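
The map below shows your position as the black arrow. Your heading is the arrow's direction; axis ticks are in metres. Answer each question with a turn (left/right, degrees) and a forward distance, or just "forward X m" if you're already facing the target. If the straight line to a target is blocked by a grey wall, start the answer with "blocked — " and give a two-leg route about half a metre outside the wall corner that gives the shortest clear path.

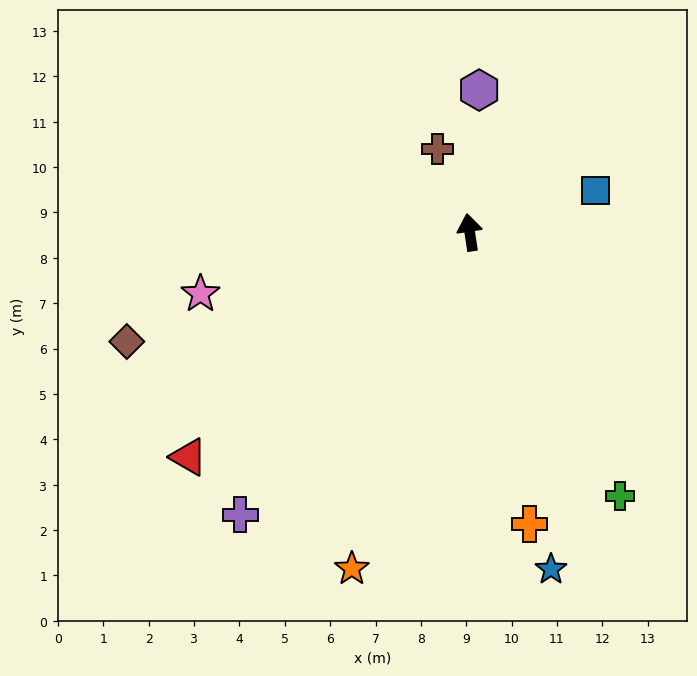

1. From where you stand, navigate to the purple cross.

turn left 132°, forward 8.0 m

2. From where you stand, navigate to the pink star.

turn left 94°, forward 6.1 m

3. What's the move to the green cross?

turn right 159°, forward 6.7 m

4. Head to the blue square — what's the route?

turn right 80°, forward 2.9 m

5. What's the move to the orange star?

turn left 152°, forward 7.9 m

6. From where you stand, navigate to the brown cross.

turn left 13°, forward 2.0 m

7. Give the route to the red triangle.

turn left 120°, forward 7.9 m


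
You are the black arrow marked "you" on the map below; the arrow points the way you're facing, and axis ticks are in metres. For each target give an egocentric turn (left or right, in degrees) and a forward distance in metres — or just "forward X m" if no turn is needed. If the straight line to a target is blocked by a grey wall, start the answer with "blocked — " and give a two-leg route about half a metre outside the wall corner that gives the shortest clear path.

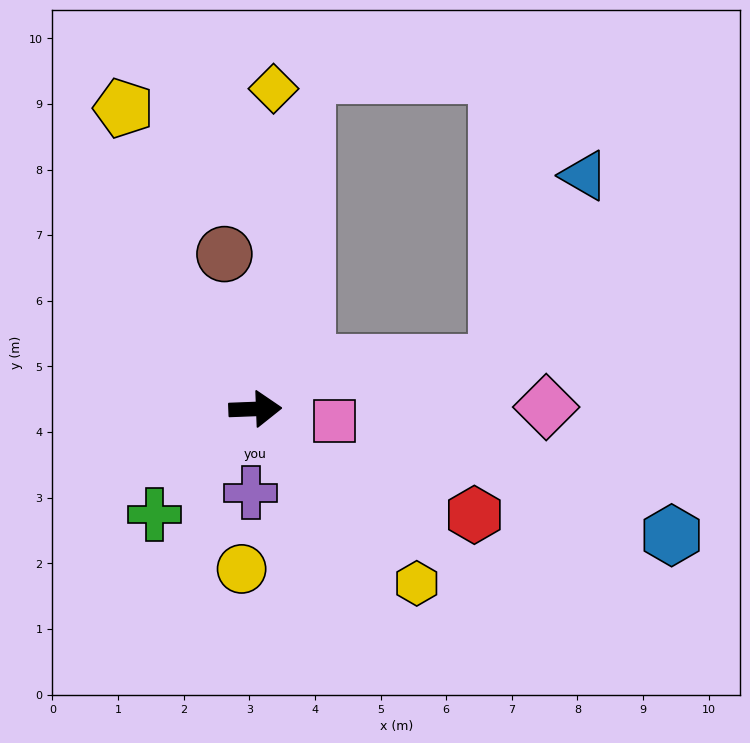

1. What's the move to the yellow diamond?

turn left 85°, forward 4.9 m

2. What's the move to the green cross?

turn right 136°, forward 2.2 m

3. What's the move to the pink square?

turn right 11°, forward 1.2 m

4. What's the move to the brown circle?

turn left 99°, forward 2.4 m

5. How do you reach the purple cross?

turn right 95°, forward 1.3 m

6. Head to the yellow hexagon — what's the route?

turn right 49°, forward 3.6 m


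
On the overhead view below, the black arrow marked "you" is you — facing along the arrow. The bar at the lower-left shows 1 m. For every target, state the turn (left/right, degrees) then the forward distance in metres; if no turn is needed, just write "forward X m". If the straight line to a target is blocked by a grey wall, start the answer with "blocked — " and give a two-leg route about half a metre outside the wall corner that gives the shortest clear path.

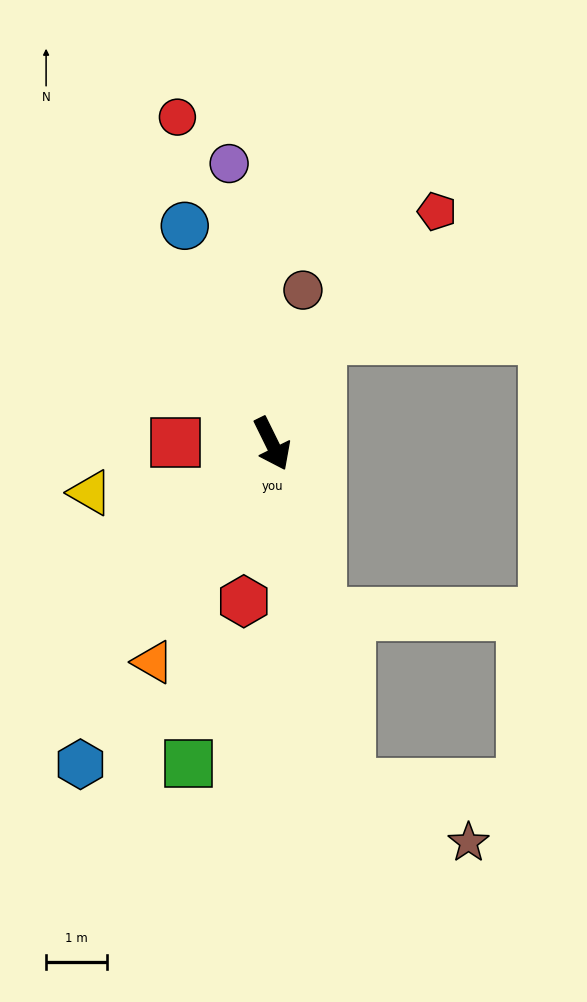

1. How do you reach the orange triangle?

turn right 55°, forward 4.1 m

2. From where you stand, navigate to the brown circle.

turn left 142°, forward 2.6 m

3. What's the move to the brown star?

blocked — turn right 13°, forward 5.7 m, then turn left 51°, forward 2.2 m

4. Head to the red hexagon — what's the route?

turn right 36°, forward 2.6 m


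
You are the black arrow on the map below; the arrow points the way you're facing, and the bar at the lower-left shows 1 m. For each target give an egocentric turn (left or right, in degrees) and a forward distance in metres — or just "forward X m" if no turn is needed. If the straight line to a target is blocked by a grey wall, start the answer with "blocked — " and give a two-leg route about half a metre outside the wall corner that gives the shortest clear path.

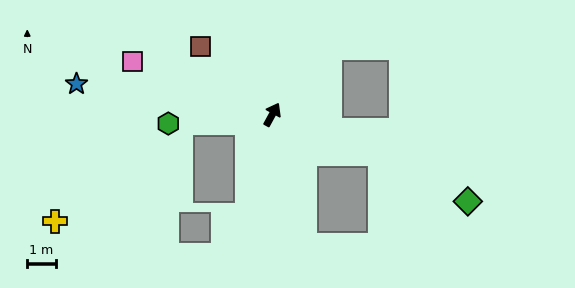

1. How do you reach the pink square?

turn left 98°, forward 5.2 m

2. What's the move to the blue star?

turn left 110°, forward 6.9 m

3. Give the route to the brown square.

turn left 75°, forward 3.5 m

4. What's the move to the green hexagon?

turn left 124°, forward 3.7 m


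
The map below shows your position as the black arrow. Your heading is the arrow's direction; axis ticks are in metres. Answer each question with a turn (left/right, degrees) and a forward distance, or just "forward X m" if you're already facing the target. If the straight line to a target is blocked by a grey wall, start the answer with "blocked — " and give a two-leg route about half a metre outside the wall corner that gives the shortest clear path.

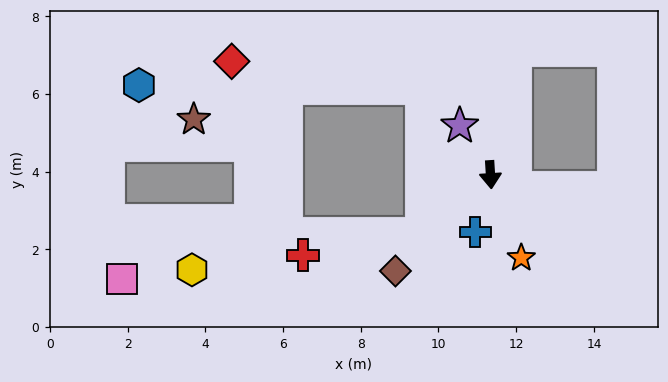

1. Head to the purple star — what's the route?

turn right 151°, forward 1.5 m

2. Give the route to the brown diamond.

turn right 48°, forward 3.5 m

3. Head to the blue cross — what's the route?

turn right 18°, forward 1.5 m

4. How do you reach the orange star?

turn left 17°, forward 2.3 m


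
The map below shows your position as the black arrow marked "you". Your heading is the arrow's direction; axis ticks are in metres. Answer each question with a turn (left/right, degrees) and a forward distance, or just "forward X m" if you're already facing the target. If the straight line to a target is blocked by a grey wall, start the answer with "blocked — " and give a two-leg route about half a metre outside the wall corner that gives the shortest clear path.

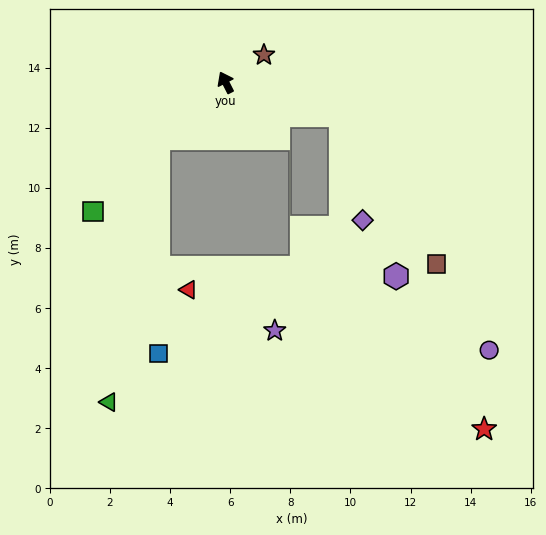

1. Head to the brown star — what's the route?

turn right 81°, forward 1.6 m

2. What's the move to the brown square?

blocked — turn right 133°, forward 4.0 m, then turn right 41°, forward 5.9 m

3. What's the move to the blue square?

blocked — turn left 102°, forward 2.9 m, then turn left 51°, forward 7.2 m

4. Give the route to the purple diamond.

blocked — turn right 133°, forward 4.0 m, then turn right 63°, forward 3.6 m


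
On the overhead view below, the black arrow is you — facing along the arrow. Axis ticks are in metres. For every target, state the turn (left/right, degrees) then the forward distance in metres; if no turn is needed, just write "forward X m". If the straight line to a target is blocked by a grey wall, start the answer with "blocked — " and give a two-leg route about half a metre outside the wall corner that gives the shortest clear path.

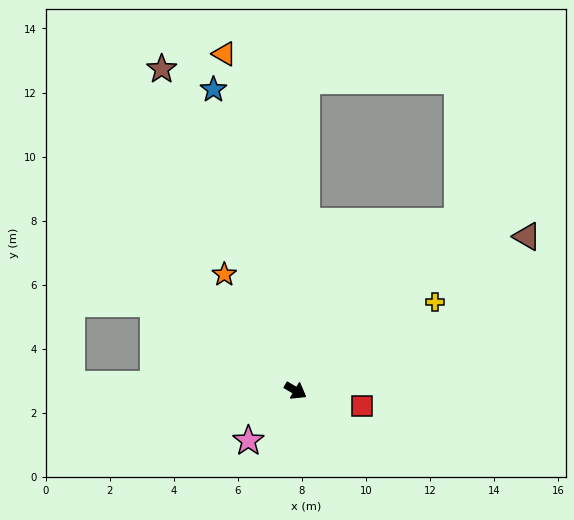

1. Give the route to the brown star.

turn left 143°, forward 10.9 m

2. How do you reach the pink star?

turn right 103°, forward 2.1 m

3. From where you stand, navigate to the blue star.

turn left 136°, forward 9.7 m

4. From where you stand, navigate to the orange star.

turn left 152°, forward 4.3 m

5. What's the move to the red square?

turn left 17°, forward 2.1 m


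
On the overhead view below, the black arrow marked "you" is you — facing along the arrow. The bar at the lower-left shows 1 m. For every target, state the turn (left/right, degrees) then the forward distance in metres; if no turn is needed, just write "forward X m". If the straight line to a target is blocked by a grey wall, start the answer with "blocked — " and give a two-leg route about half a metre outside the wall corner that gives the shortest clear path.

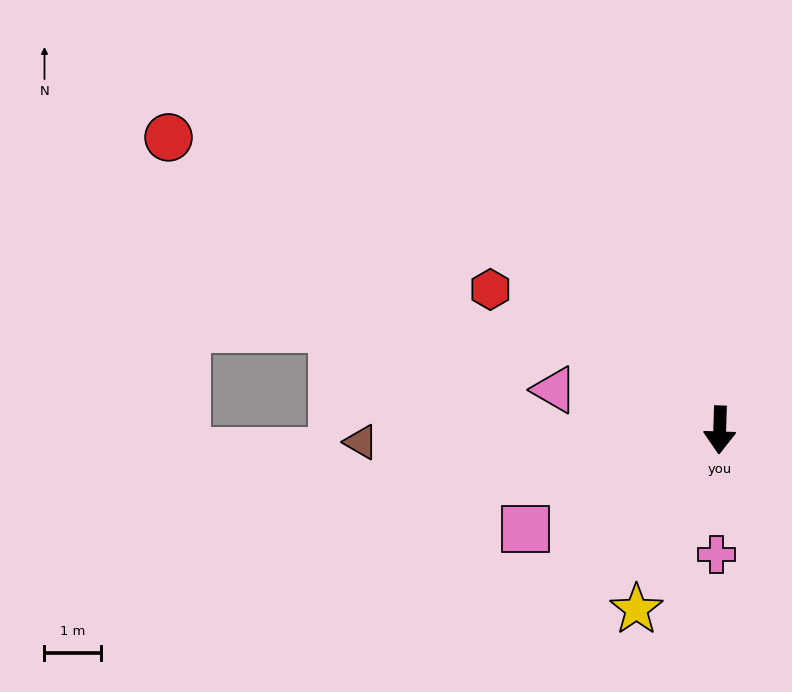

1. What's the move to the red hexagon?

turn right 120°, forward 4.7 m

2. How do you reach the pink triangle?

turn right 102°, forward 3.0 m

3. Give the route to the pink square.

turn right 61°, forward 3.8 m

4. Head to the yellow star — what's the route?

turn right 23°, forward 3.5 m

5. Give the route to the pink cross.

forward 2.2 m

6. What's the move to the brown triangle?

turn right 86°, forward 6.3 m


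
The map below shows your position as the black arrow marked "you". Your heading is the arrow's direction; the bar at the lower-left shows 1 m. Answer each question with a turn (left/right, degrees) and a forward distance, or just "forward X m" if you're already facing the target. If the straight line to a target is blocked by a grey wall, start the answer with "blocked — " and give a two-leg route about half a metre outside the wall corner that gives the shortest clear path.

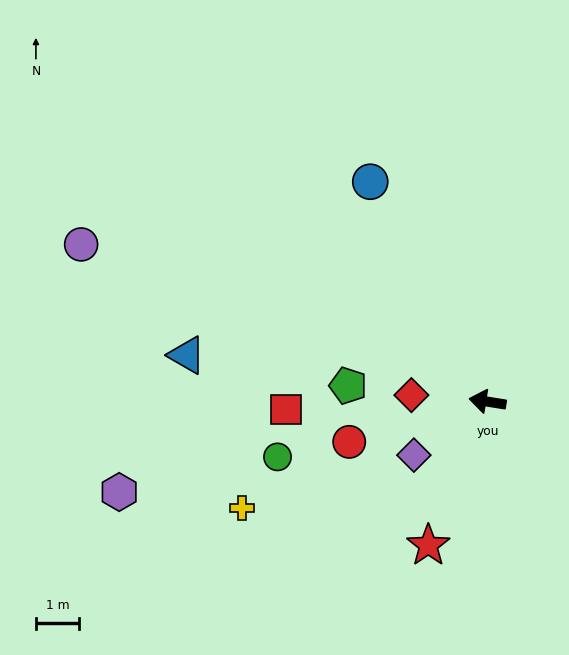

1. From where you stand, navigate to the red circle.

turn left 25°, forward 3.3 m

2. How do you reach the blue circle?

turn right 53°, forward 5.7 m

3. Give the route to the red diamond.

turn left 4°, forward 1.8 m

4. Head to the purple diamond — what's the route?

turn left 45°, forward 2.1 m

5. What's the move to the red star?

turn left 77°, forward 3.6 m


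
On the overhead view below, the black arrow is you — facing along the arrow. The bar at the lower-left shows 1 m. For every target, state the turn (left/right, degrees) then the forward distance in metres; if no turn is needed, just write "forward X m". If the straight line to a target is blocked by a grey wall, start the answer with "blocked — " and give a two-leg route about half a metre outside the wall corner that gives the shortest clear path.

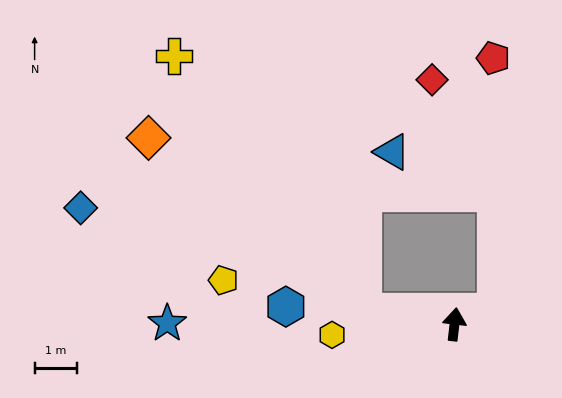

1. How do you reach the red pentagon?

blocked — turn right 66°, forward 1.0 m, then turn left 73°, forward 5.9 m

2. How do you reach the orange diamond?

blocked — turn left 89°, forward 2.1 m, then turn right 31°, forward 6.5 m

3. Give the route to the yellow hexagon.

turn left 102°, forward 2.9 m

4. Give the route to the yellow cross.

blocked — turn left 89°, forward 2.1 m, then turn right 46°, forward 7.4 m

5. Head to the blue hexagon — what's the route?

turn left 91°, forward 4.0 m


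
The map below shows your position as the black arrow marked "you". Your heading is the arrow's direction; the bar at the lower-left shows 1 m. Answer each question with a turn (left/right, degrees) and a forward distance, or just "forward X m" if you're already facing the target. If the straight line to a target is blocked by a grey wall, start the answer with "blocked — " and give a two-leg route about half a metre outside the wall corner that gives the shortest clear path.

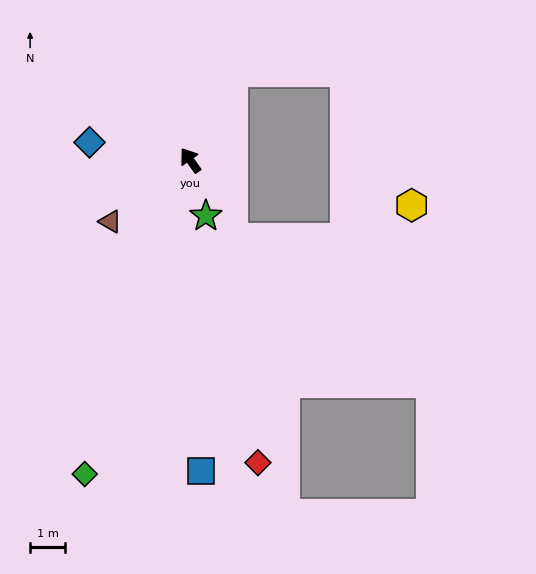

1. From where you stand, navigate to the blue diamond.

turn left 45°, forward 2.9 m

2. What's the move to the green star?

turn left 160°, forward 1.7 m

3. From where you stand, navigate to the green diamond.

turn left 126°, forward 9.5 m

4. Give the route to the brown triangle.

turn left 92°, forward 2.9 m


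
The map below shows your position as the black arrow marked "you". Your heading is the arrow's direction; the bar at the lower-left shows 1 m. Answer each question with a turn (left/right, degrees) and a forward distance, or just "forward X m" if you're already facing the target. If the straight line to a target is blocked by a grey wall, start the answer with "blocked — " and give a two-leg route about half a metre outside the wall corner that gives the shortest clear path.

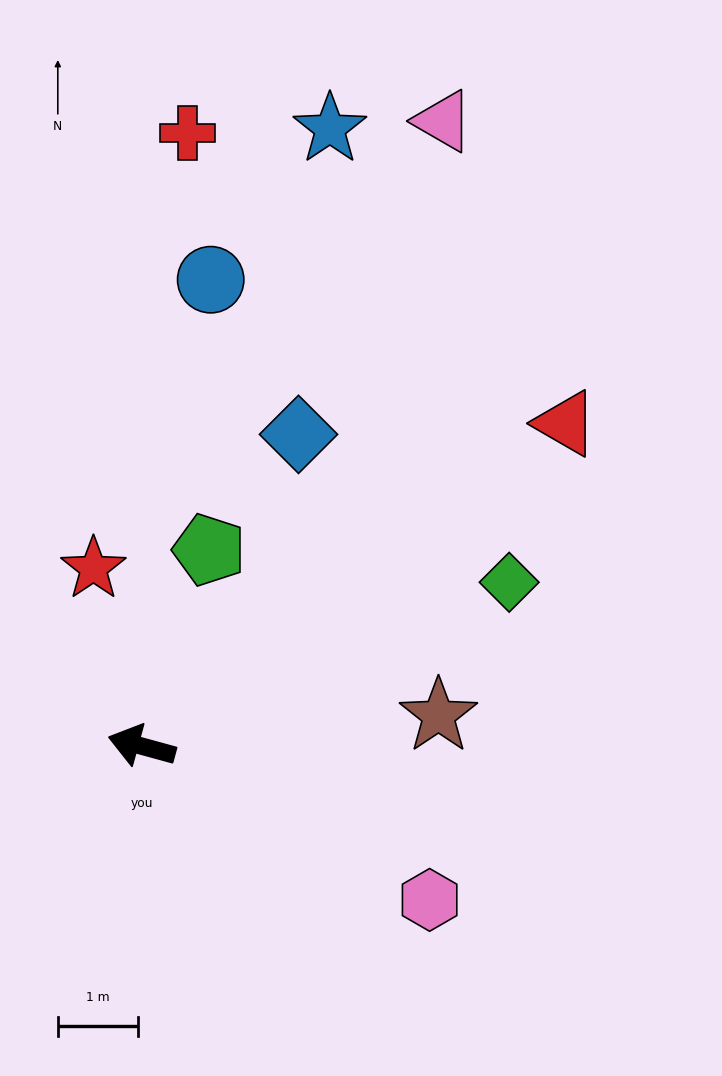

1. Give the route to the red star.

turn right 60°, forward 2.3 m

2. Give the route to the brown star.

turn right 159°, forward 3.7 m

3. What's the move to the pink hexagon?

turn left 167°, forward 4.1 m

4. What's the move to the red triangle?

turn right 127°, forward 6.7 m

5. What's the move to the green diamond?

turn right 141°, forward 5.0 m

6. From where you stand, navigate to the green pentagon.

turn right 94°, forward 2.6 m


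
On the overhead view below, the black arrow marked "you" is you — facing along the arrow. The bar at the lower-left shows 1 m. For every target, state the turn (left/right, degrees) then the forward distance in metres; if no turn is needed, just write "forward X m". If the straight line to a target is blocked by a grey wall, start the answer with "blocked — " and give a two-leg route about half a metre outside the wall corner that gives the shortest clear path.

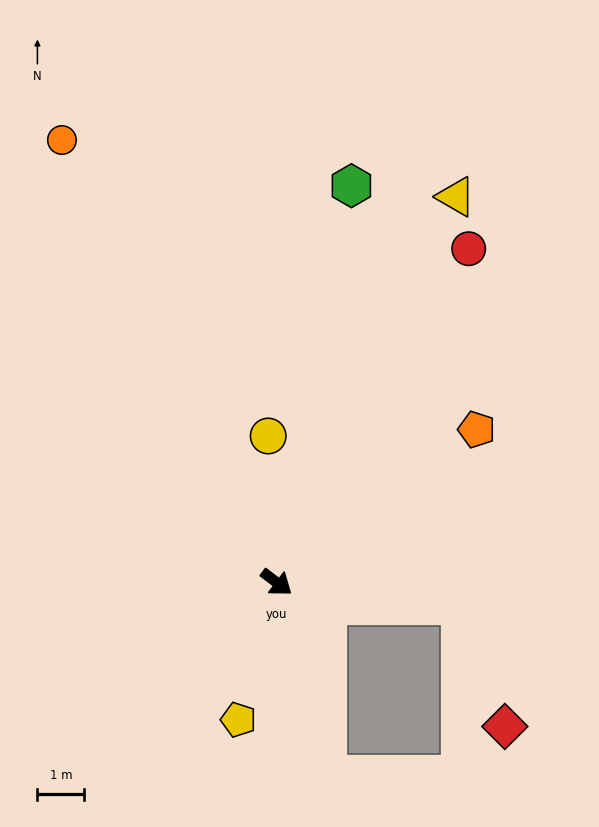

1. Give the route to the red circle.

turn left 97°, forward 8.2 m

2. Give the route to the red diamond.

blocked — turn left 30°, forward 4.0 m, then turn right 63°, forward 2.8 m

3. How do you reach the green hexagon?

turn left 116°, forward 8.6 m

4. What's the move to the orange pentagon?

turn left 75°, forward 5.4 m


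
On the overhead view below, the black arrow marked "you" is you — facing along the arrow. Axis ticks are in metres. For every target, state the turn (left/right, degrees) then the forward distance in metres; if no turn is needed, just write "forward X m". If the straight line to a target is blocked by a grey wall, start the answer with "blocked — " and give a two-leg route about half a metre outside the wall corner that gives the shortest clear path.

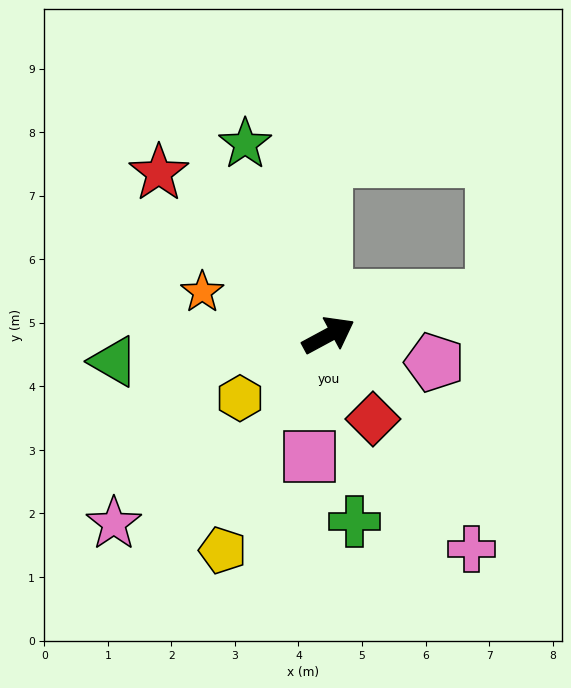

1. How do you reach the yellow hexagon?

turn right 173°, forward 1.7 m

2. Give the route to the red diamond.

turn right 90°, forward 1.5 m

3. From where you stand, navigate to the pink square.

turn right 127°, forward 1.9 m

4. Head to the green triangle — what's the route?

turn left 159°, forward 3.4 m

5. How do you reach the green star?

turn left 85°, forward 3.3 m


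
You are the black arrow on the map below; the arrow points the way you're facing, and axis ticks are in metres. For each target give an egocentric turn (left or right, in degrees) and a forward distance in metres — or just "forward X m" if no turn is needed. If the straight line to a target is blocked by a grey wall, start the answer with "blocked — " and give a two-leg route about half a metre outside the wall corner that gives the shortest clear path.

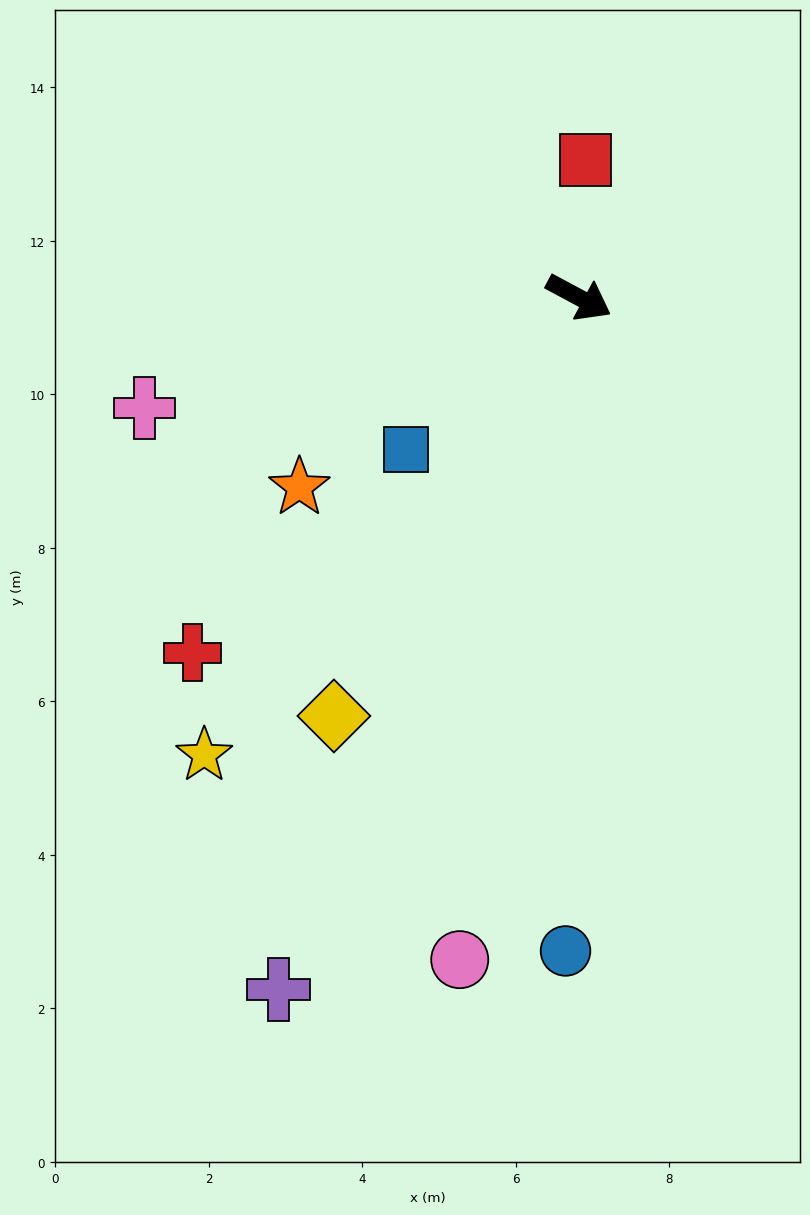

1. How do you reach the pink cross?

turn right 138°, forward 5.8 m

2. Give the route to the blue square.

turn right 110°, forward 3.0 m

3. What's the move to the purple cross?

turn right 85°, forward 9.8 m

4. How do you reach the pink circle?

turn right 72°, forward 8.8 m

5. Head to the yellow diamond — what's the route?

turn right 92°, forward 6.3 m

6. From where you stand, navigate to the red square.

turn left 116°, forward 1.8 m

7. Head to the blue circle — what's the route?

turn right 63°, forward 8.5 m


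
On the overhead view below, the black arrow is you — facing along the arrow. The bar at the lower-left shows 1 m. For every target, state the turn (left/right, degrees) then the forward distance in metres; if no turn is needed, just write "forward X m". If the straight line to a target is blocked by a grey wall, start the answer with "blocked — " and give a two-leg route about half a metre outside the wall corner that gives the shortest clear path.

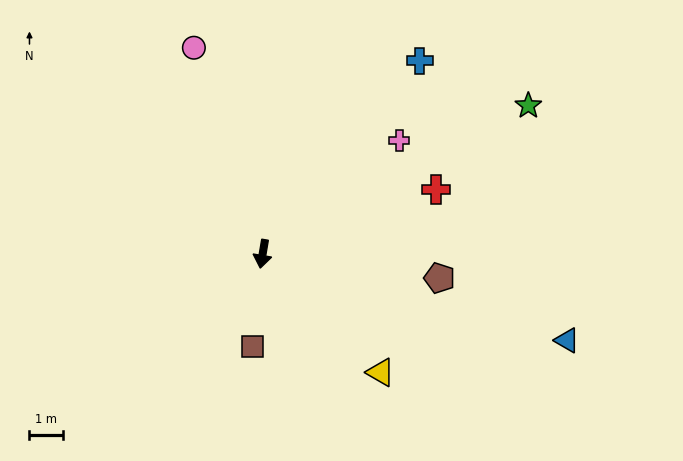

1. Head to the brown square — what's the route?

turn left 3°, forward 2.8 m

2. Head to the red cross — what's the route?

turn left 120°, forward 5.5 m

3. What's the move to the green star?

turn left 129°, forward 9.0 m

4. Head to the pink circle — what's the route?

turn right 152°, forward 6.4 m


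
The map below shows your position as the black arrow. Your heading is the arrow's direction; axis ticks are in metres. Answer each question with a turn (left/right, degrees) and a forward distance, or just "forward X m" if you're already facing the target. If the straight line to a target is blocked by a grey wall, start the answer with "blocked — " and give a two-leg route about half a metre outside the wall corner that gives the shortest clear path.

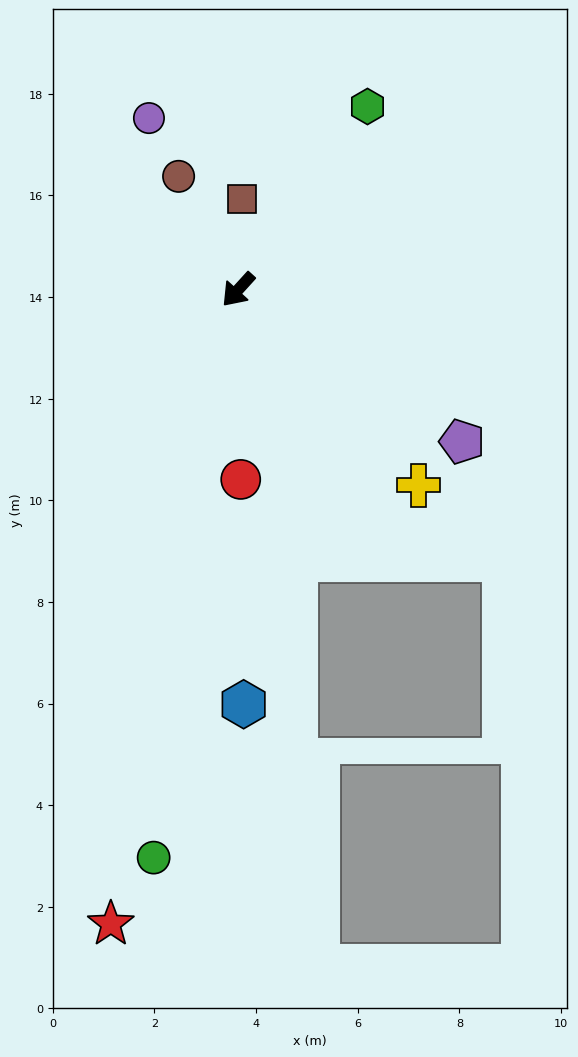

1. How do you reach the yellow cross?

turn left 85°, forward 5.2 m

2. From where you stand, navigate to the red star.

turn left 31°, forward 12.7 m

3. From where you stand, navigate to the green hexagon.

turn right 173°, forward 4.4 m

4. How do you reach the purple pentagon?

turn left 98°, forward 5.3 m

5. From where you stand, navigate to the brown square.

turn right 140°, forward 1.8 m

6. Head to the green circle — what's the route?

turn left 34°, forward 11.3 m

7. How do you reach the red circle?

turn left 43°, forward 3.7 m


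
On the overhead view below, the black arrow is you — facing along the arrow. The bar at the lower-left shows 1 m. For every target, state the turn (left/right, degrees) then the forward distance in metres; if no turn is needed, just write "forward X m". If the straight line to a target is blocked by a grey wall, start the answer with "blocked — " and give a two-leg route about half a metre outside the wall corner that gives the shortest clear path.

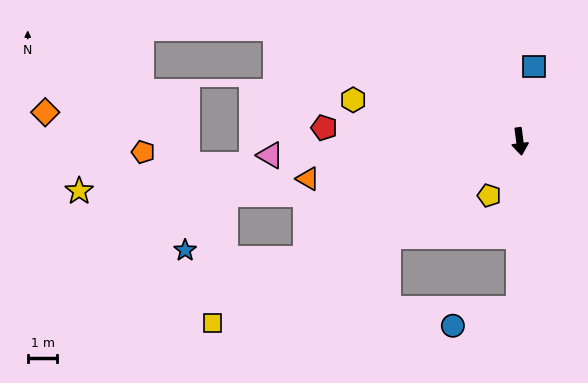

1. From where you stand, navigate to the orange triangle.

turn right 87°, forward 7.3 m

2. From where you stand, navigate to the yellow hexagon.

turn right 111°, forward 5.8 m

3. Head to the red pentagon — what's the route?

turn right 101°, forward 6.6 m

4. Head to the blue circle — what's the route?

blocked — turn right 8°, forward 5.7 m, then turn right 75°, forward 2.3 m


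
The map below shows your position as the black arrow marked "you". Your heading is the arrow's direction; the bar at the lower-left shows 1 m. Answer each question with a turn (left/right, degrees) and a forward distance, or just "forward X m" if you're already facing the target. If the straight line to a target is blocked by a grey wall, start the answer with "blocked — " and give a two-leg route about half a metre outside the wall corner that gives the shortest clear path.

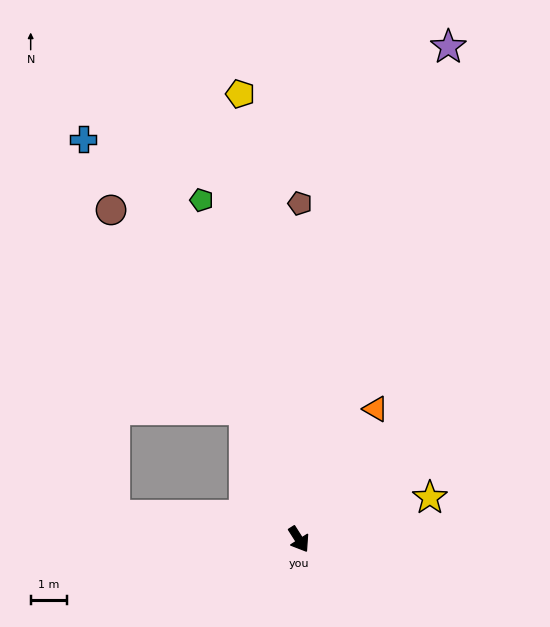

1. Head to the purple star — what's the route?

turn left 131°, forward 14.2 m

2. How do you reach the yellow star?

turn left 75°, forward 3.8 m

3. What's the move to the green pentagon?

turn left 164°, forward 9.7 m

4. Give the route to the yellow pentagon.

turn left 155°, forward 12.4 m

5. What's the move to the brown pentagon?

turn left 147°, forward 9.2 m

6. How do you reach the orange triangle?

turn left 117°, forward 4.2 m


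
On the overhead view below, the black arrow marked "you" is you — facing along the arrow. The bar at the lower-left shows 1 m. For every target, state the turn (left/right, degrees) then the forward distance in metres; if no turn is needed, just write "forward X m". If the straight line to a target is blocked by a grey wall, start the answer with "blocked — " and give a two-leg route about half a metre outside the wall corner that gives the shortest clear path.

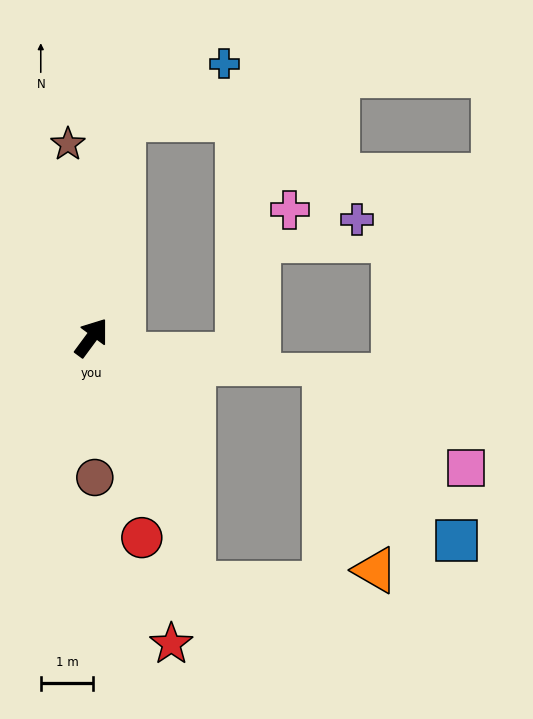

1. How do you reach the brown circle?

turn right 142°, forward 2.7 m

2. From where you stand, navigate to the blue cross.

blocked — turn left 28°, forward 4.2 m, then turn right 53°, forward 2.2 m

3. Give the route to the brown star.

turn left 43°, forward 3.7 m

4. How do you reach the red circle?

turn right 129°, forward 3.9 m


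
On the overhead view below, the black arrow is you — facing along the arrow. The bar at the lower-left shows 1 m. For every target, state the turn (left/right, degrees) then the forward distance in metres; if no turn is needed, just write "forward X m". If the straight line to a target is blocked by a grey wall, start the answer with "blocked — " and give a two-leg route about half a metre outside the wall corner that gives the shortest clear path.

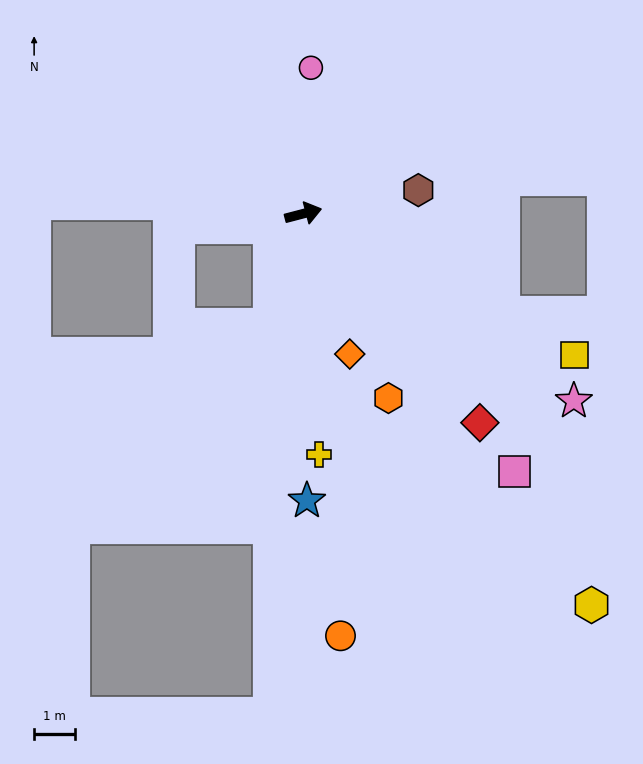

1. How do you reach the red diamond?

turn right 64°, forward 6.7 m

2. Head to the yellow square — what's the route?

turn right 42°, forward 7.5 m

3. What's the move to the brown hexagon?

turn right 3°, forward 2.9 m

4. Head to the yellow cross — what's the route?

turn right 101°, forward 5.9 m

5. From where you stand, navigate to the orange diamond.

turn right 86°, forward 3.6 m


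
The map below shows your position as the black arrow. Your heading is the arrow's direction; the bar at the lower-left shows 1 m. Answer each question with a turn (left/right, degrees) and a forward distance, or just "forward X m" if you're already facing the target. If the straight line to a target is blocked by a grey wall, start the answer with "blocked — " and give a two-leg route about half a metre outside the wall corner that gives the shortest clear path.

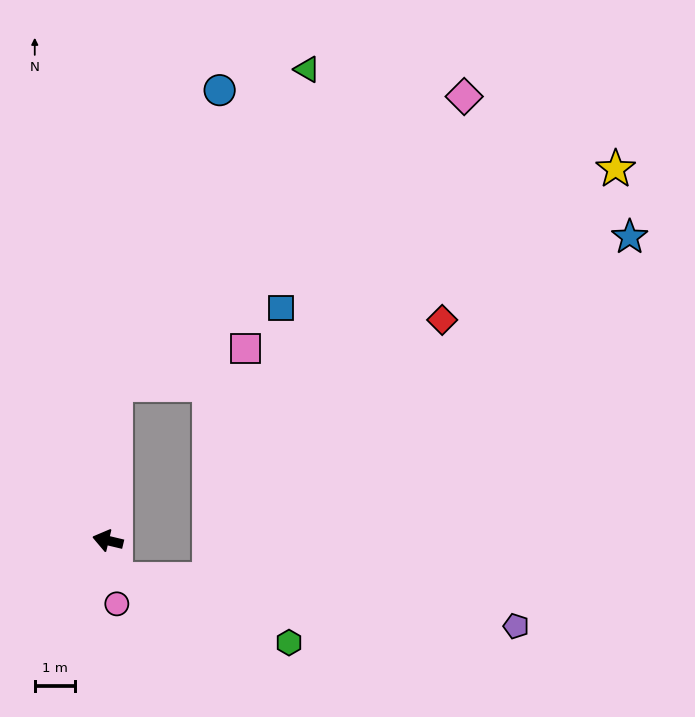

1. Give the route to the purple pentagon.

blocked — turn left 115°, forward 1.0 m, then turn left 72°, forward 10.0 m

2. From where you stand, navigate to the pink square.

blocked — turn right 80°, forward 3.9 m, then turn right 71°, forward 3.4 m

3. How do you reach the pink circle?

turn left 111°, forward 1.6 m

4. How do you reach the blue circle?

blocked — turn right 80°, forward 3.9 m, then turn right 16°, forward 7.8 m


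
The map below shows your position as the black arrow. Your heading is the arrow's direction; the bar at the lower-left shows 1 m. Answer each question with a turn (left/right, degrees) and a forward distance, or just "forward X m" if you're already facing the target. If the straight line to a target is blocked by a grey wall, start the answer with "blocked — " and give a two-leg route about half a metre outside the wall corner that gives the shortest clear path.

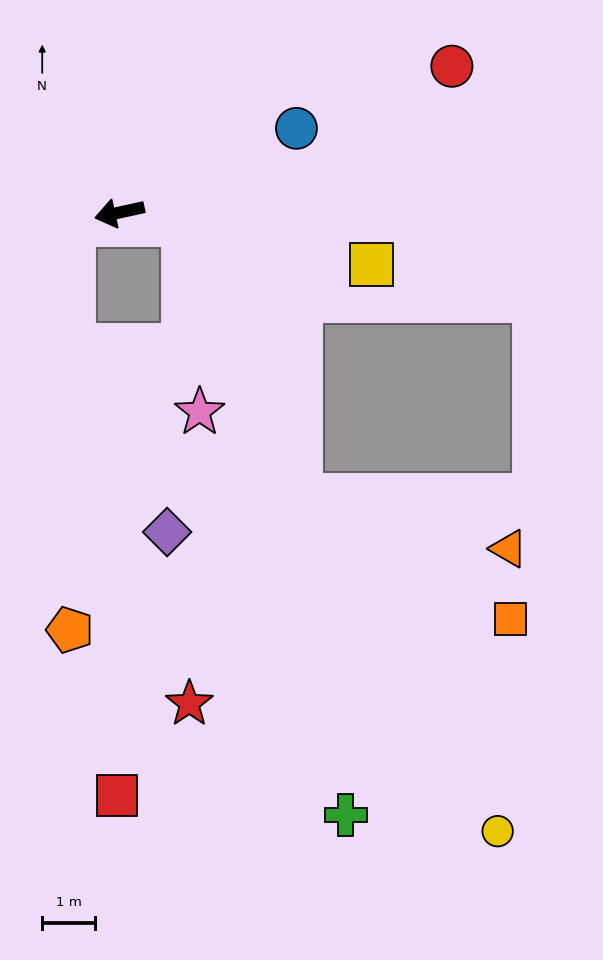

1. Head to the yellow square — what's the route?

turn left 156°, forward 4.9 m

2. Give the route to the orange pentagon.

blocked — turn left 3°, forward 0.9 m, then turn left 74°, forward 7.7 m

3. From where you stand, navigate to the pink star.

blocked — turn left 157°, forward 1.2 m, then turn right 75°, forward 3.6 m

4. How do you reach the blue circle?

turn right 167°, forward 3.7 m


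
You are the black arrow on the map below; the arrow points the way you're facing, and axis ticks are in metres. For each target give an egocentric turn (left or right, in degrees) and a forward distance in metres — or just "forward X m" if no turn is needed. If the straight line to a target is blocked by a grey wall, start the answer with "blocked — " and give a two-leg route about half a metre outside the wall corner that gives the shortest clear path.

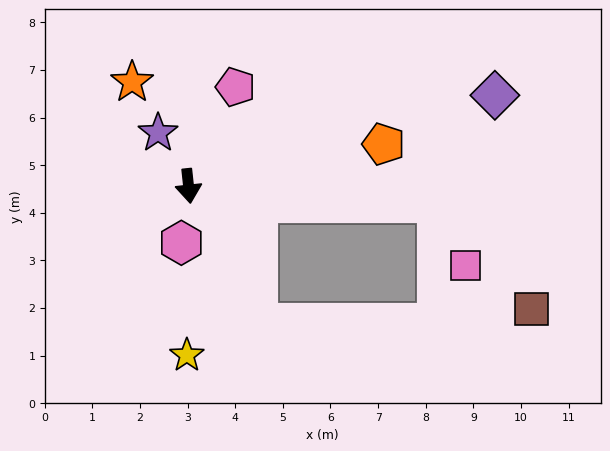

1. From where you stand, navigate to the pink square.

blocked — turn left 80°, forward 5.2 m, then turn right 62°, forward 1.4 m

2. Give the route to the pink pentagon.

turn left 148°, forward 2.3 m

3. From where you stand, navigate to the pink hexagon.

turn right 13°, forward 1.2 m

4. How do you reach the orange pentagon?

turn left 96°, forward 4.2 m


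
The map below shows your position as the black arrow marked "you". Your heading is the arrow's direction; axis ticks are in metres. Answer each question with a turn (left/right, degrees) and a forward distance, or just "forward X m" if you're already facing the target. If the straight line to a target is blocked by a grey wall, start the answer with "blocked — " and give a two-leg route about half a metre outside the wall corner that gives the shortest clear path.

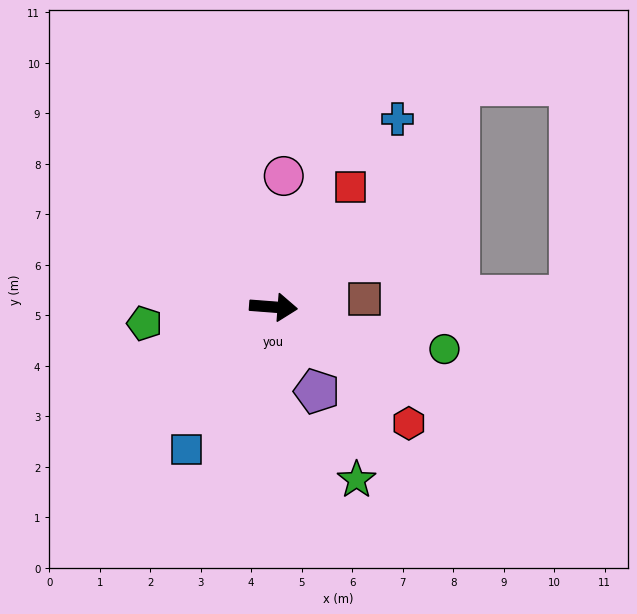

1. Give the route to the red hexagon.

turn right 36°, forward 3.5 m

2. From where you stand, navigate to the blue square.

turn right 117°, forward 3.3 m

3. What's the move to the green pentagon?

turn right 168°, forward 2.6 m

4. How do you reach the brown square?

turn left 9°, forward 1.8 m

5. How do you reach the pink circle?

turn left 90°, forward 2.6 m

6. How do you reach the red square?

turn left 62°, forward 2.8 m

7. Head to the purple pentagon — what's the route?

turn right 58°, forward 1.9 m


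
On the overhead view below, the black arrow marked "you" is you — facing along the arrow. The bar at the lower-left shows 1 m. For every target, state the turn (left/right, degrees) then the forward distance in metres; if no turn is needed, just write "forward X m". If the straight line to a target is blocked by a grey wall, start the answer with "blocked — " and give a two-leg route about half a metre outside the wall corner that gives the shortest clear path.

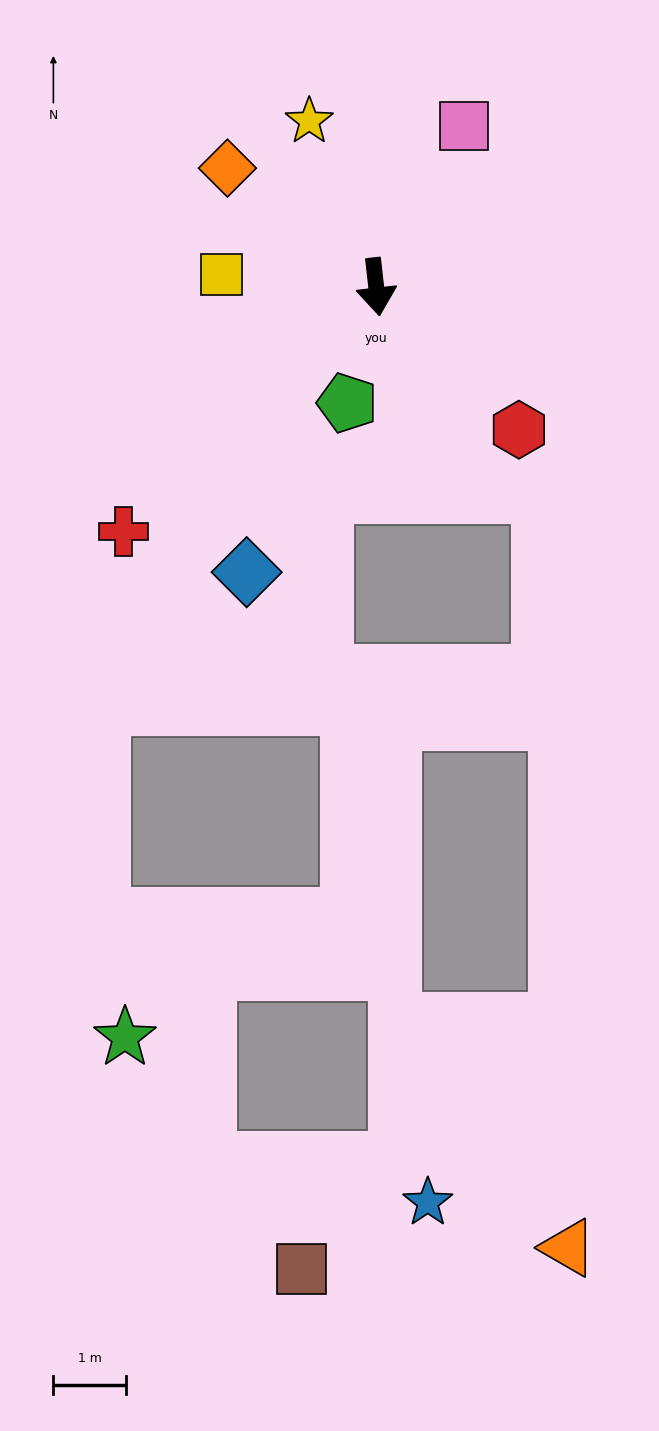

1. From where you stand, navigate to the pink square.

turn left 145°, forward 2.5 m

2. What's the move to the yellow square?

turn right 101°, forward 2.1 m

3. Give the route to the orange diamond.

turn right 135°, forward 2.6 m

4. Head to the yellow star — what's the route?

turn right 164°, forward 2.5 m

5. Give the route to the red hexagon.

turn left 39°, forward 2.8 m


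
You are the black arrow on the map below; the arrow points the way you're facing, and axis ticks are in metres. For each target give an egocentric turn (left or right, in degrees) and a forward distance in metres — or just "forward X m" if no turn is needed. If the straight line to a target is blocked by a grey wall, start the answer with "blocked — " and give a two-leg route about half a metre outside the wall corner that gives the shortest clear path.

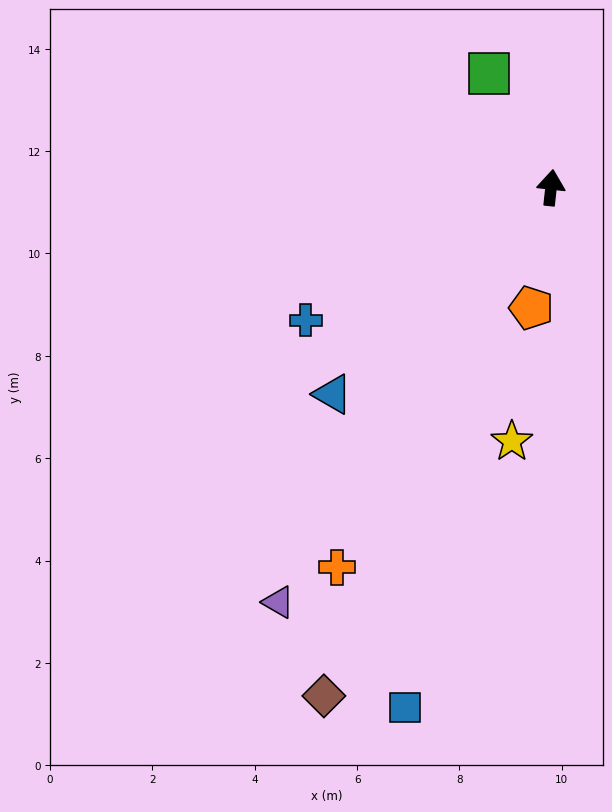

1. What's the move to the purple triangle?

turn left 153°, forward 9.7 m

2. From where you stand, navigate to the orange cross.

turn left 157°, forward 8.5 m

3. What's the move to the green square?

turn left 35°, forward 2.5 m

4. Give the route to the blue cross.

turn left 125°, forward 5.4 m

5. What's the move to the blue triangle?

turn left 140°, forward 5.9 m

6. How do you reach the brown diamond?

turn left 162°, forward 10.9 m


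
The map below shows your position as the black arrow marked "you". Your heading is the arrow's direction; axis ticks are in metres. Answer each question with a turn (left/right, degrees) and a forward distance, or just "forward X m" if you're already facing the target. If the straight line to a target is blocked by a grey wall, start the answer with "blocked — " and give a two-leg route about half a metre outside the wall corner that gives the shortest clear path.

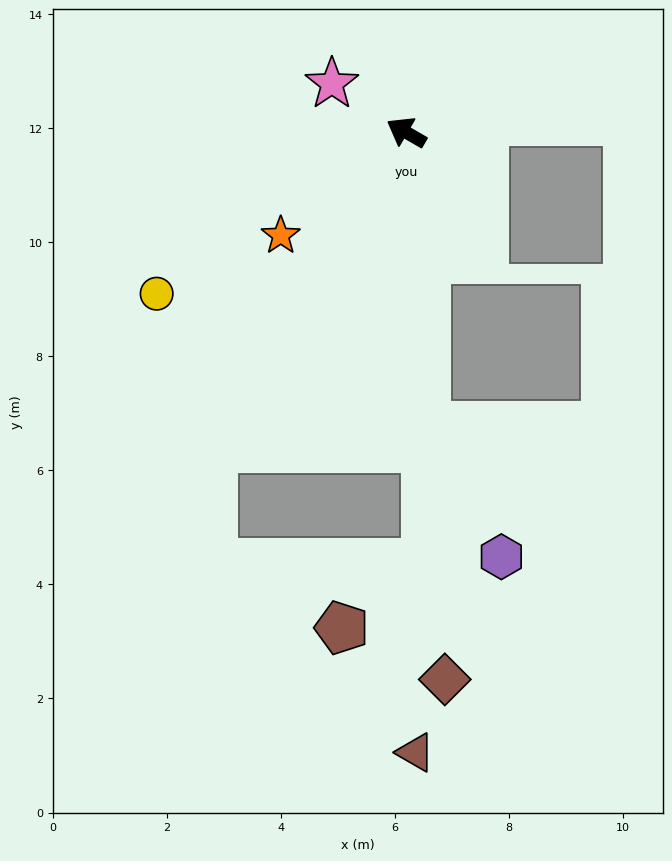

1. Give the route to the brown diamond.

turn left 124°, forward 9.6 m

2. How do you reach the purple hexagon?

blocked — turn left 124°, forward 5.2 m, then turn left 26°, forward 2.6 m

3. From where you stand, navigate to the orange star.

turn left 70°, forward 2.8 m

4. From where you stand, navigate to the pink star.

turn right 3°, forward 1.6 m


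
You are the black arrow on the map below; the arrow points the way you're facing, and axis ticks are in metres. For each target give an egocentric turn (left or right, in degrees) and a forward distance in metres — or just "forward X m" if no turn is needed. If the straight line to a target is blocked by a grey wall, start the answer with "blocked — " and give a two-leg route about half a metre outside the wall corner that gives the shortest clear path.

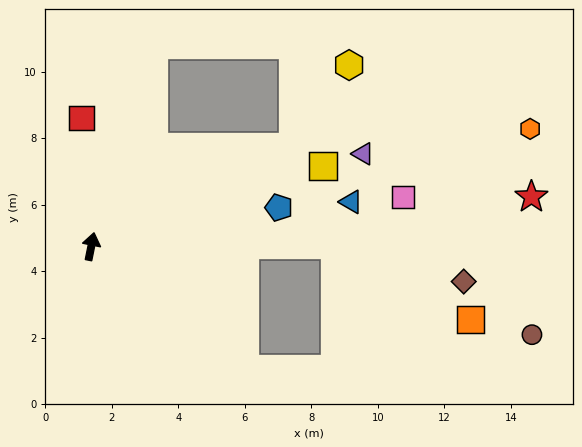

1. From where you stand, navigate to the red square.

turn left 16°, forward 3.9 m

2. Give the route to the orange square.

blocked — turn right 78°, forward 7.3 m, then turn right 30°, forward 4.6 m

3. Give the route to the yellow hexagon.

blocked — turn right 52°, forward 6.8 m, then turn left 29°, forward 3.0 m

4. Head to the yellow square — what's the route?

turn right 59°, forward 7.4 m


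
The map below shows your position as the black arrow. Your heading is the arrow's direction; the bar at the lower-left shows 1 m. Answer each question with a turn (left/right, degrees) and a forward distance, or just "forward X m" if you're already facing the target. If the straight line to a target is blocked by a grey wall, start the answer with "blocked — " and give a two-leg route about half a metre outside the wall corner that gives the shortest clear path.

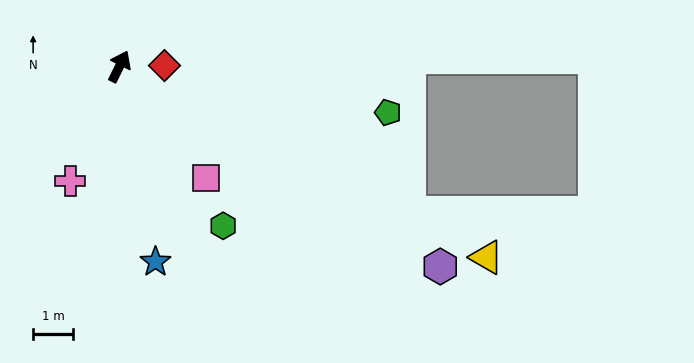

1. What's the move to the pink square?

turn right 116°, forward 3.6 m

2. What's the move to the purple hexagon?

turn right 96°, forward 9.6 m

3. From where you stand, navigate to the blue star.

turn right 143°, forward 5.0 m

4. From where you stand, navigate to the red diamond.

turn right 63°, forward 1.1 m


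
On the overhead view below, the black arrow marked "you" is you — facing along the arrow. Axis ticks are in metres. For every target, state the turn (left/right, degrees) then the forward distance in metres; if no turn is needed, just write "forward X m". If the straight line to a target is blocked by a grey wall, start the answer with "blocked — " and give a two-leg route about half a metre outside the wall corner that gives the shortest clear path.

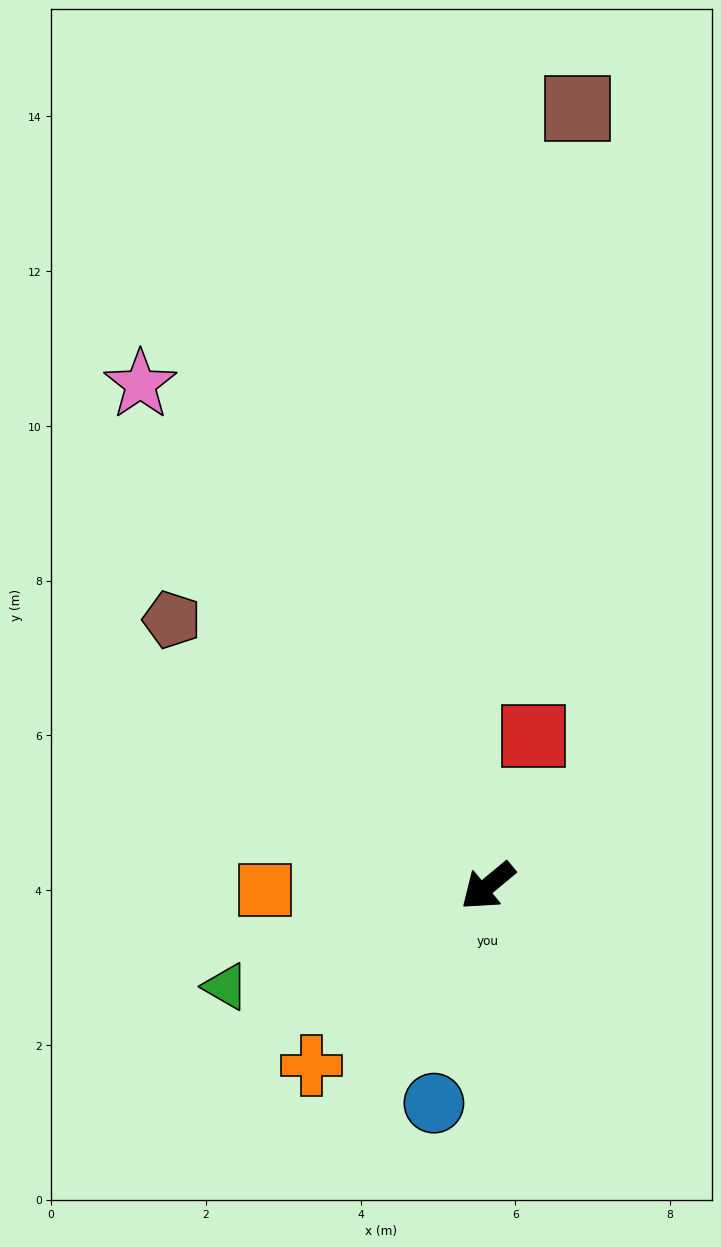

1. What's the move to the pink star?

turn right 95°, forward 7.9 m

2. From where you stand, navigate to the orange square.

turn right 39°, forward 2.9 m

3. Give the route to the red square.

turn right 147°, forward 2.0 m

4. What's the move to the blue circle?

turn left 36°, forward 2.9 m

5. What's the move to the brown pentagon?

turn right 80°, forward 5.3 m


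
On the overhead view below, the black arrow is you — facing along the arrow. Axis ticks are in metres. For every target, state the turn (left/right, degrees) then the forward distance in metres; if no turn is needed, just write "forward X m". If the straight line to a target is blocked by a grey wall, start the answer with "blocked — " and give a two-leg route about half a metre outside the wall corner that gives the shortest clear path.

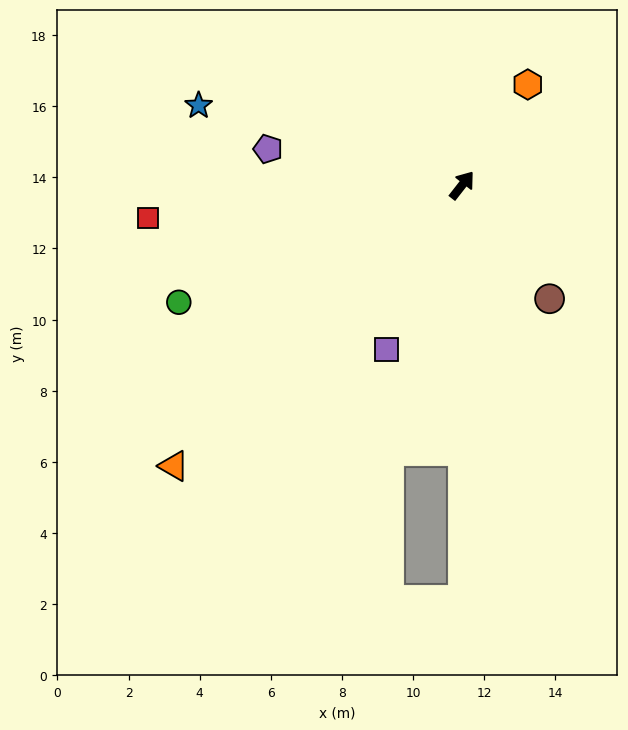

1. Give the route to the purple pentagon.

turn left 117°, forward 5.5 m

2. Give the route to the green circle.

turn left 150°, forward 8.6 m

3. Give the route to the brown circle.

turn right 104°, forward 4.0 m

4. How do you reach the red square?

turn left 134°, forward 8.9 m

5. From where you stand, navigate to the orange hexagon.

turn left 5°, forward 3.4 m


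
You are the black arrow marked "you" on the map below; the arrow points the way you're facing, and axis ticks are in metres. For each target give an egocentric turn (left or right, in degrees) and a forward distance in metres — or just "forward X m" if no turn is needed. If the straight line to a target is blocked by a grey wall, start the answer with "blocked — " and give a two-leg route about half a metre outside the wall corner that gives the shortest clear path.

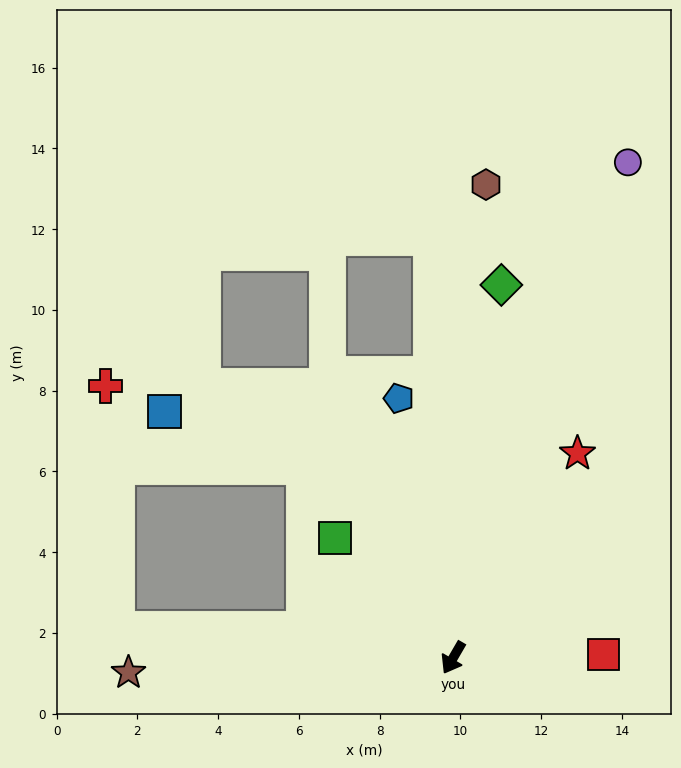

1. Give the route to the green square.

turn right 105°, forward 4.2 m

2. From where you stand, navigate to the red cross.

blocked — turn right 65°, forward 8.3 m, then turn right 82°, forward 6.0 m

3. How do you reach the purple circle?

turn right 169°, forward 13.0 m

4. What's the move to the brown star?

turn right 57°, forward 8.1 m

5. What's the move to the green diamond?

turn right 157°, forward 9.3 m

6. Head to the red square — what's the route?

turn left 121°, forward 3.7 m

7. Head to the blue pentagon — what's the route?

turn right 138°, forward 6.6 m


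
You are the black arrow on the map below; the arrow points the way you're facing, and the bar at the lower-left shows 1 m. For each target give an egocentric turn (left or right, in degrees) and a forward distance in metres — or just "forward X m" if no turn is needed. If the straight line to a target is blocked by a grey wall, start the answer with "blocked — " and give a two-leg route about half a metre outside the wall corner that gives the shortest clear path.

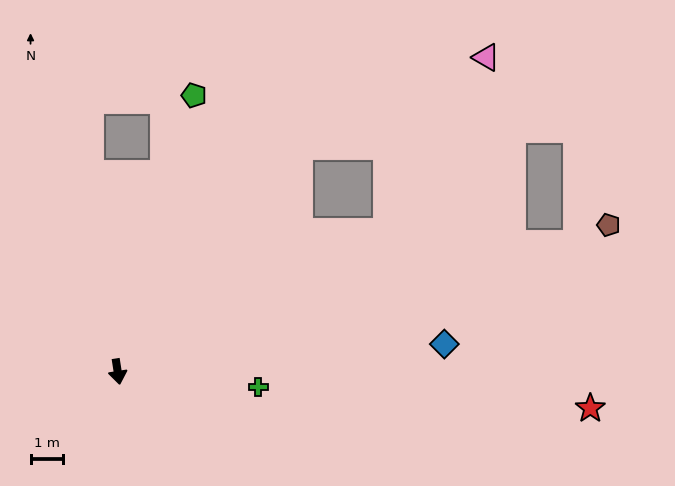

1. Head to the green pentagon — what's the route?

turn left 156°, forward 8.7 m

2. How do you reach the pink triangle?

blocked — turn left 132°, forward 8.8 m, then turn right 25°, forward 6.3 m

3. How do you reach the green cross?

turn left 75°, forward 4.3 m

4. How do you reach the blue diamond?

turn left 86°, forward 9.9 m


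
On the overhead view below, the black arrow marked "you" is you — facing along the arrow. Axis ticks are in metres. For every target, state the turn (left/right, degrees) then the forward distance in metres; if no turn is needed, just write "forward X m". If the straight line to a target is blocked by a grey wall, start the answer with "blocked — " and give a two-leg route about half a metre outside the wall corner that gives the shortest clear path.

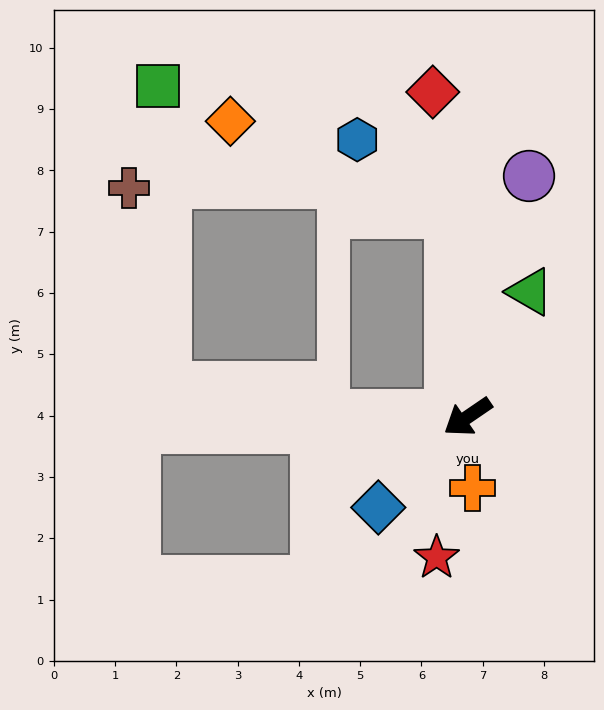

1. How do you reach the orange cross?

turn left 60°, forward 1.2 m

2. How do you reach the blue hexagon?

blocked — turn right 119°, forward 3.3 m, then turn left 46°, forward 1.9 m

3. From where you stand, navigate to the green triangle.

turn right 151°, forward 2.3 m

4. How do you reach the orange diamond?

blocked — turn right 119°, forward 3.3 m, then turn left 62°, forward 3.9 m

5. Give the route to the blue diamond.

turn left 11°, forward 2.1 m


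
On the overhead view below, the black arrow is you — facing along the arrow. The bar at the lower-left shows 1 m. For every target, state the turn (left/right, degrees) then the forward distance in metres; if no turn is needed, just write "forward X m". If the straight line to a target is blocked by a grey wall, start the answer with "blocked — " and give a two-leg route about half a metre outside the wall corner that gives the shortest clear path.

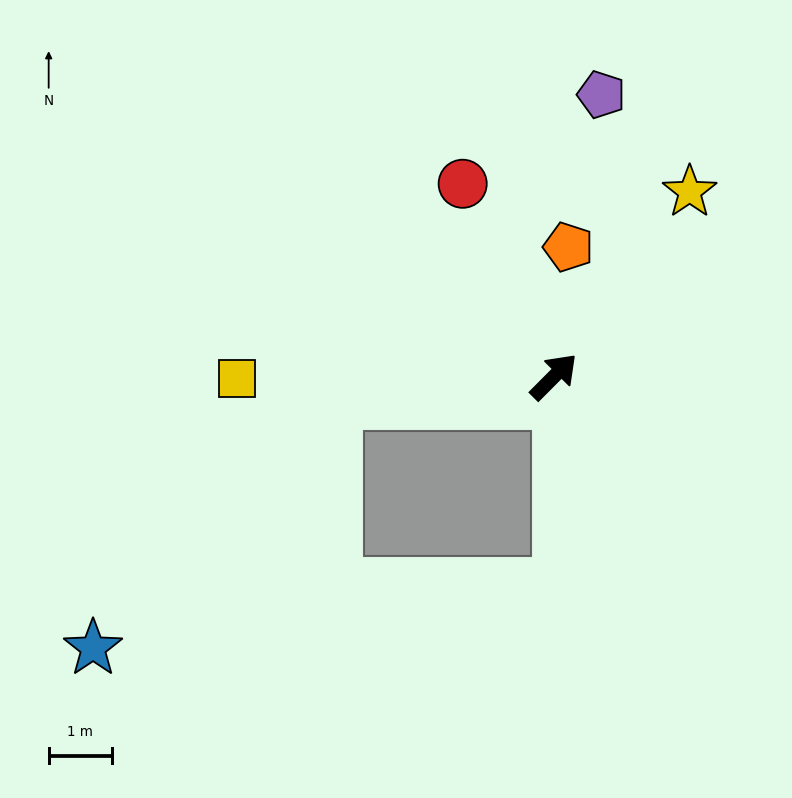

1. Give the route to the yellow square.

turn left 135°, forward 5.0 m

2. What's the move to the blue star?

blocked — turn left 142°, forward 3.5 m, then turn left 38°, forward 5.5 m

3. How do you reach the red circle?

turn left 70°, forward 3.4 m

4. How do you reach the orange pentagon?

turn left 39°, forward 2.1 m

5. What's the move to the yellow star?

turn left 9°, forward 3.6 m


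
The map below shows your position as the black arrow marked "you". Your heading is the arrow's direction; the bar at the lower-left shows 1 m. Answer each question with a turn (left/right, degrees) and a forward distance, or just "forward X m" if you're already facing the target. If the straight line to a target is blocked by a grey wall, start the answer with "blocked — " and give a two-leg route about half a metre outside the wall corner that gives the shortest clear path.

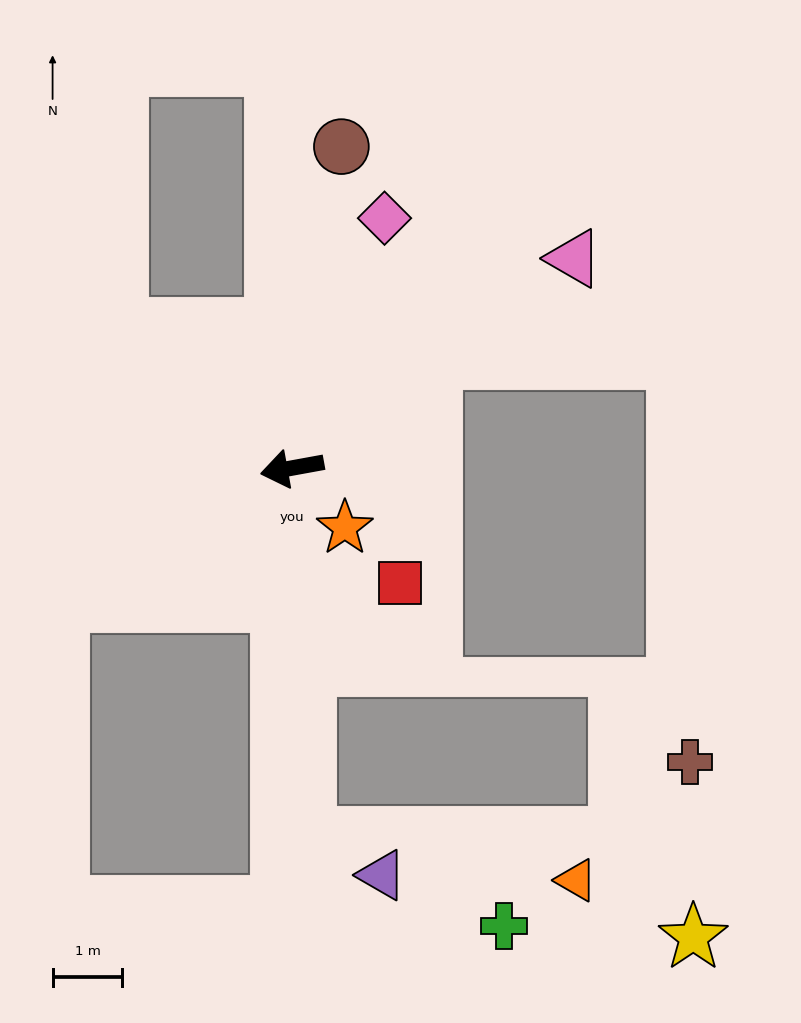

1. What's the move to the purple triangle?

blocked — turn left 82°, forward 5.3 m, then turn left 61°, forward 1.2 m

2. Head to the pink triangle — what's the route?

turn right 154°, forward 5.0 m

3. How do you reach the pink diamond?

turn right 121°, forward 3.8 m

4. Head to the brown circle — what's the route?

turn right 109°, forward 4.7 m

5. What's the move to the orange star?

turn left 121°, forward 1.1 m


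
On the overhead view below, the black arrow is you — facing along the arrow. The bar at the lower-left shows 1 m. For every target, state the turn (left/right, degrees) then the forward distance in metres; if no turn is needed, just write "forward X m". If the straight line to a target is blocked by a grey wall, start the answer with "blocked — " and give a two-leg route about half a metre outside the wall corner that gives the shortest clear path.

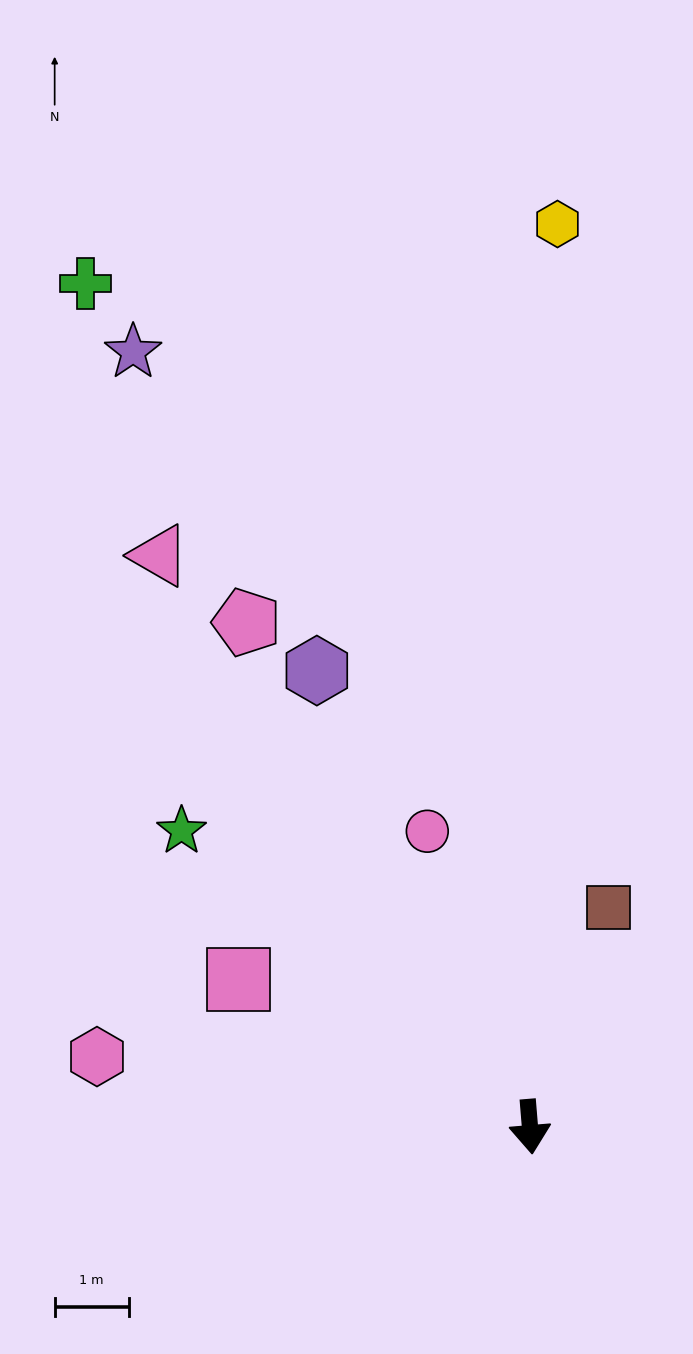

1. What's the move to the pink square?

turn right 122°, forward 4.4 m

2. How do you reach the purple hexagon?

turn right 160°, forward 6.8 m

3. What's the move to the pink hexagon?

turn right 104°, forward 5.9 m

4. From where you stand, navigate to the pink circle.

turn right 166°, forward 4.2 m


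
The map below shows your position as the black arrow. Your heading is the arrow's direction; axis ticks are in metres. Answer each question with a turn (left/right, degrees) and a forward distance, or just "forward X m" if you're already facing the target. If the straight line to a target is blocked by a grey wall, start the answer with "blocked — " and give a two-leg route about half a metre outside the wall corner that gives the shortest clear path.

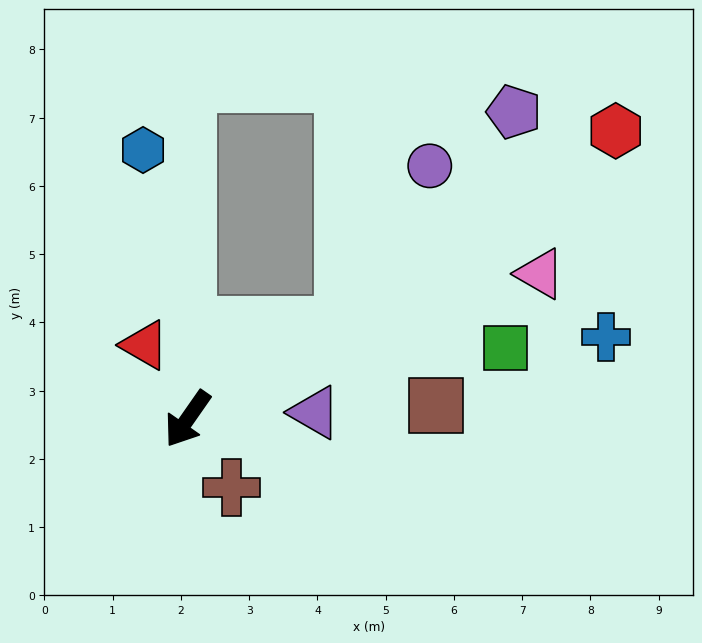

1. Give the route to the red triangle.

turn right 115°, forward 1.3 m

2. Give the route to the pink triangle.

turn left 147°, forward 5.6 m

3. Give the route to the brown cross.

turn left 68°, forward 1.2 m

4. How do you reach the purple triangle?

turn left 128°, forward 1.9 m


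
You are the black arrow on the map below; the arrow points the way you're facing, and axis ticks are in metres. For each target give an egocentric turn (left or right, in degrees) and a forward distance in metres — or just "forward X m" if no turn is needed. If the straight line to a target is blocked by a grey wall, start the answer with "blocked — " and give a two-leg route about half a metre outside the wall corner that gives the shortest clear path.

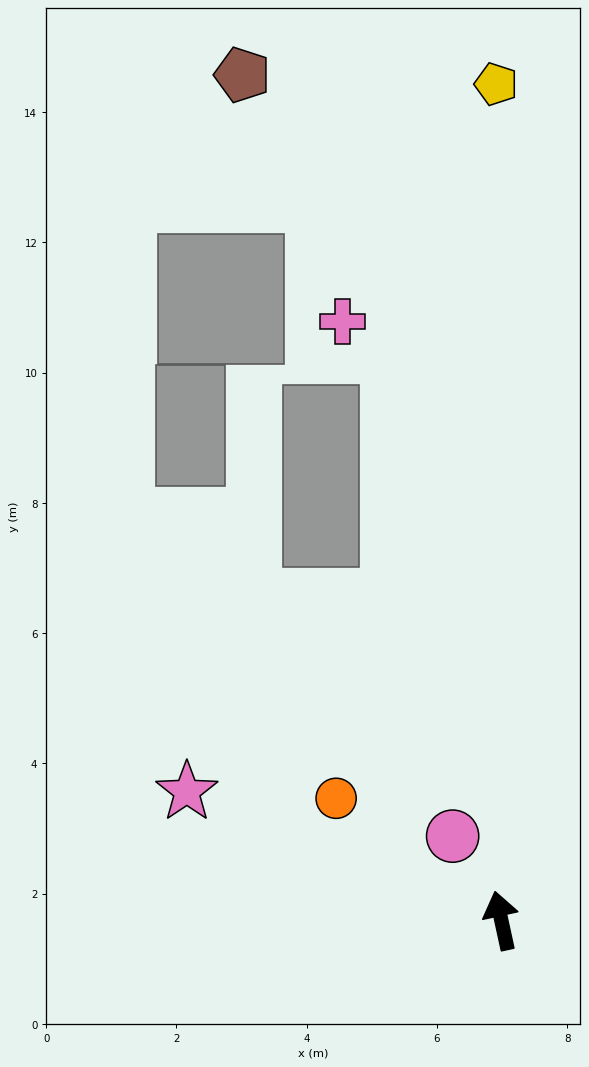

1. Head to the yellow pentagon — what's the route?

turn right 12°, forward 12.8 m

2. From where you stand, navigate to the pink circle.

turn left 18°, forward 1.5 m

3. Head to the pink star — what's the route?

turn left 55°, forward 5.2 m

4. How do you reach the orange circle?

turn left 41°, forward 3.2 m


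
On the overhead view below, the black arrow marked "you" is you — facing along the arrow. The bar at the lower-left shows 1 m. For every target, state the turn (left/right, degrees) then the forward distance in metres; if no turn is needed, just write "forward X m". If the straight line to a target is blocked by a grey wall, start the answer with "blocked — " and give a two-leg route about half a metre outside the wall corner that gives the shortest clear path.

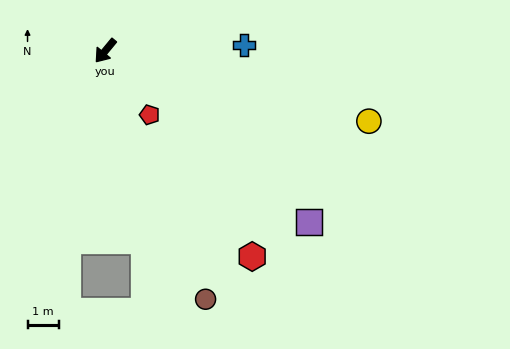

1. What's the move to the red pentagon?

turn left 74°, forward 2.5 m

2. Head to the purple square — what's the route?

turn left 90°, forward 8.6 m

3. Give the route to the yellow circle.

turn left 115°, forward 8.8 m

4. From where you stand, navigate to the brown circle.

turn left 62°, forward 8.7 m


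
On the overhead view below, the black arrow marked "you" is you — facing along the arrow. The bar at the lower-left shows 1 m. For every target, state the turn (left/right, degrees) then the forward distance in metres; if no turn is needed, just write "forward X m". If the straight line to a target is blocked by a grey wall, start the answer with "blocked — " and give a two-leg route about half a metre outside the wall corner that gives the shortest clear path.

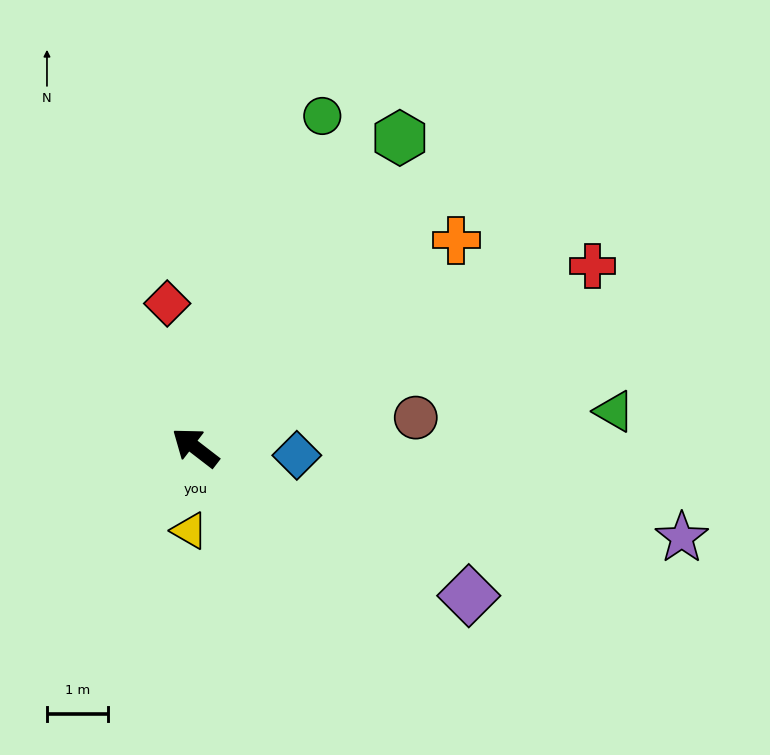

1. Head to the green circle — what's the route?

turn right 73°, forward 5.8 m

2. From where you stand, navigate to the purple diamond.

turn right 171°, forward 5.1 m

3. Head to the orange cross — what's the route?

turn right 104°, forward 5.5 m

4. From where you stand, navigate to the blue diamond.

turn right 147°, forward 1.7 m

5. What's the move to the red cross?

turn right 118°, forward 7.2 m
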